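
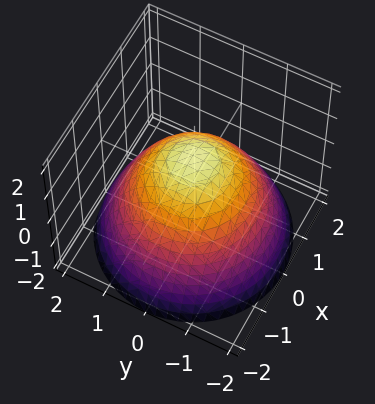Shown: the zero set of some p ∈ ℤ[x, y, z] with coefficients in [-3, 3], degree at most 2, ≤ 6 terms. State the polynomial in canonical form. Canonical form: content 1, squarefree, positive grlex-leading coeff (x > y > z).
(a) Degree: the shape is more complex than any degree-1 surface, so deg p = 2.
(b) Symmetries: rotational symmetry about the z-axis ⇒ p depends on x, y only through x² + y².
(c) Reading off the gridlines: a circular section at z = 0 has radius between 1 and 2; it crosses the z-axis at the gridline z = 1.
(d) Assembling these constraints gives the stated polynomial.

2*x^2 + 2*y^2 + 3*z - 3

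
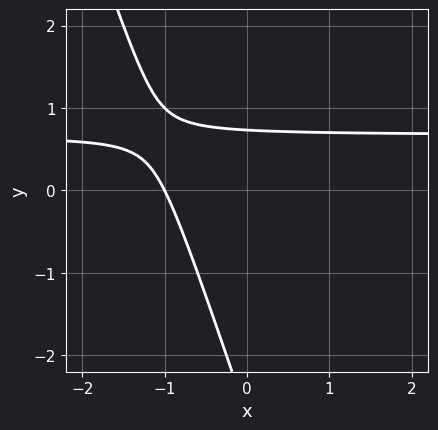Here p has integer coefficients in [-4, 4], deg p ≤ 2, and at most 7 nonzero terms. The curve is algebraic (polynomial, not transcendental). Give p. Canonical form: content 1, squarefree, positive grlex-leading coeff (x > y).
3*x*y + y^2 - 2*x + 2*y - 2

1. Degree: no degree-1 curve has this shape, so deg p = 2.
2. Checking where it meets the axes: it crosses the x-axis at the gridline x = -1.
3. Putting this together gives p.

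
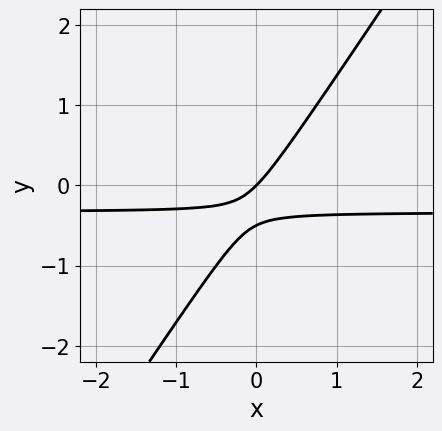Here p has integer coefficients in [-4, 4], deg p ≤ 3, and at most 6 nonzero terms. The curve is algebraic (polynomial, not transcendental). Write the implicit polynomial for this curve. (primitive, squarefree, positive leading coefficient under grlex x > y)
The degree is 2 — a generic line meets the curve in up to 2 points.
From the visible intercepts: it meets the y-axis at y = 0 (among the integer gridlines); it meets the x-axis at x = 0 (among the integer gridlines).
Matching integer coefficients to the picture gives p.

3*x*y - 2*y^2 + x - y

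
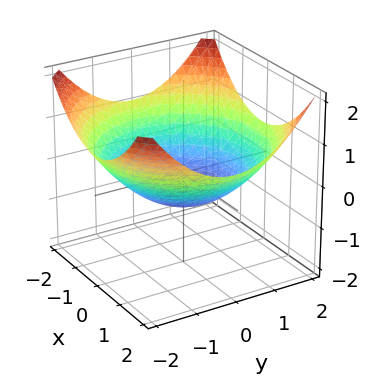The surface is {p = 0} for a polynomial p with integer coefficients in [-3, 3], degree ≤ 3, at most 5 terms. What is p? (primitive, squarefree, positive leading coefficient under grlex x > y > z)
(a) deg p = 2.
(b) Symmetry: the z-axis is an axis of rotation, so x and y enter only as x² + y².
(c) From the axis intercepts and sections: a circular section at z = 0 has radius between 1 and 2.
(d) Together with the visible shape, these determine p as stated.

x^2 + y^2 - 3*z - 2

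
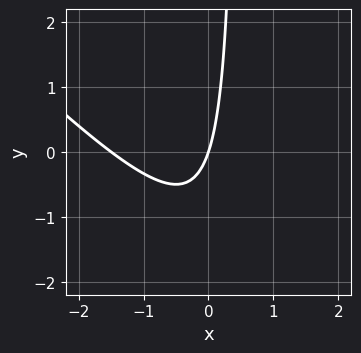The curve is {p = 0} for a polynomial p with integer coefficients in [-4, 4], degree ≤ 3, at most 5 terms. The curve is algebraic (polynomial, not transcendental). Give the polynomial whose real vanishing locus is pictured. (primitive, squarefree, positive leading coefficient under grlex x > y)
First, the degree is 2 — no degree-1 curve has this shape.
Then, reading off the gridlines: it meets the x-axis at x = 0 (among the integer gridlines); it crosses the y-axis at the gridline y = 0.
Finally, together with the visible shape, these determine p as stated.

2*x^2 + 2*x*y + 3*x - y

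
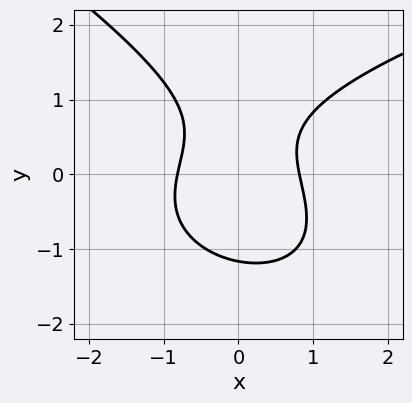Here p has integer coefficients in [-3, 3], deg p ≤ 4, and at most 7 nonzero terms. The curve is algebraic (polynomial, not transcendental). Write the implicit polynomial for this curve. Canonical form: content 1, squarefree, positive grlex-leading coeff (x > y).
x*y^2 + 2*y^3 - 3*x^2 - y + 2

1. deg p = 3. No degree-2 curve has this shape.
2. Matching integer coefficients to the picture gives p.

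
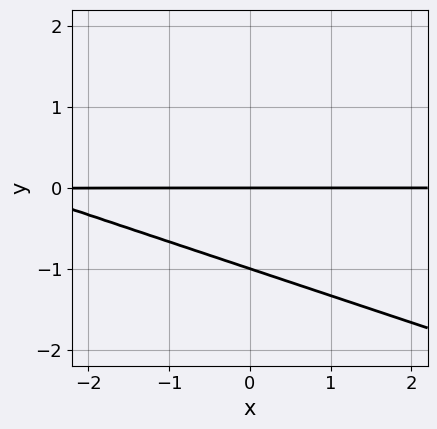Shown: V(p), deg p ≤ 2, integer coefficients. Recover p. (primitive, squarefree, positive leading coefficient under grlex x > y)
x*y + 3*y^2 + 3*y

First, the degree is 2 — no degree-1 curve has this shape.
Next, checking where it meets the axes: every point of the x-axis in the box is on the curve; among the integer gridlines, it crosses the y-axis at y ∈ {-1, 0}.
Finally, fitting integer coefficients to these (and the overall shape) gives p.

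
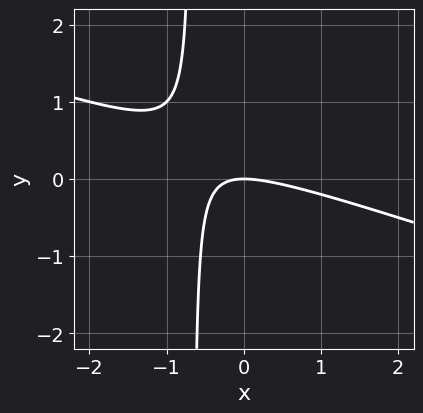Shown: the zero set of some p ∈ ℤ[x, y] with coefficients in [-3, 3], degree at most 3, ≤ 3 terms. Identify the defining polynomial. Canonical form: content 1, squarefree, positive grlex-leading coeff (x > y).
x^2 + 3*x*y + 2*y

(a) The degree is 2 — the shape is more complex than any degree-1 curve.
(b) Against the integer gridlines: one x-axis crossing is at x = 0; one y-axis crossing is at y = 0.
(c) Matching integer coefficients to the picture gives p.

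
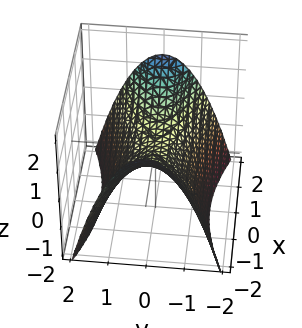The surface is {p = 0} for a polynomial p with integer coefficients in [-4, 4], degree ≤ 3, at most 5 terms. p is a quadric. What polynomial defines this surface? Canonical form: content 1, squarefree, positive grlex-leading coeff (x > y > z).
x^2 - 3*y^2 - 3*z

(a) Degree: a saddle surface; a quadric, so deg p = 2.
(b) Symmetries: mirror symmetry x ↦ −x ⇒ only even powers of x; mirror symmetry y ↦ −y ⇒ only even powers of y.
(c) From the axis intercepts and sections: it meets the z-axis at z = 0 (among the integer gridlines); it meets the y-axis at y = 0 (among the integer gridlines); it meets the x-axis at x = 0 (among the integer gridlines).
(d) Putting this together gives p.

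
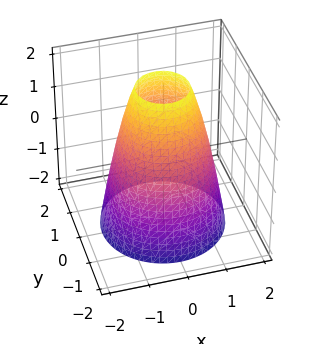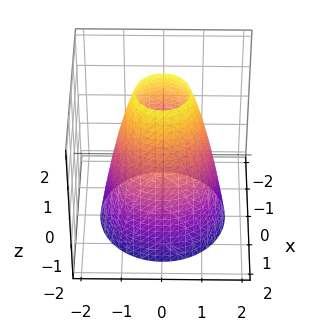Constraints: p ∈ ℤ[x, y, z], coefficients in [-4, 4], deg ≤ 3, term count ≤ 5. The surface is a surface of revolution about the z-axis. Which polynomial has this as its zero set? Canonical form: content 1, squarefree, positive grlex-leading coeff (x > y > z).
2*x^2 + 2*y^2 + z - 3

(a) deg p = 2. No degree-1 surface has this shape.
(b) Symmetries: rotational symmetry about the z-axis ⇒ p depends on x, y only through x² + y².
(c) Observable constraints: no z-intercept at any integer in the box; a circular section at z = -1 has radius between 1 and 2.
(d) These observations pin down the coefficients.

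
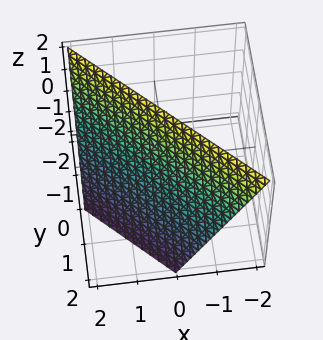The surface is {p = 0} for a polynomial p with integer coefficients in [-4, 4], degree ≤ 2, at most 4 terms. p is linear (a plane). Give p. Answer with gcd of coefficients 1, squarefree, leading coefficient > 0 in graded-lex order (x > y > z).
2*x + 2*y + z - 2

(a) The degree is 1 — the surface is flat (a plane).
(b) Reading off the gridlines: it meets the y-axis at y = 1 (among the integer gridlines); it meets the z-axis at z = 2 (among the integer gridlines); it meets the x-axis at x = 1 (among the integer gridlines).
(c) Together with the visible shape, these determine p as stated.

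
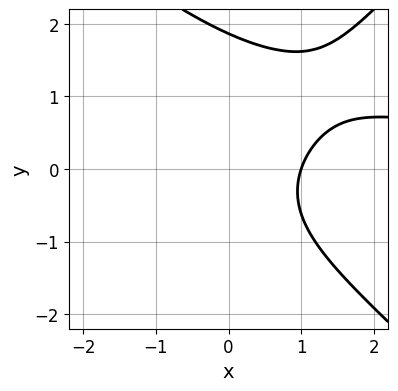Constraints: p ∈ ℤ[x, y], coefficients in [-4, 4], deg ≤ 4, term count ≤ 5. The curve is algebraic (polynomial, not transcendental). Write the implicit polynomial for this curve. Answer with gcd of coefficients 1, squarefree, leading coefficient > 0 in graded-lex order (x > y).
(a) Degree: no degree-2 curve has this shape, so deg p = 3.
(b) From the axis intercepts and sections: it crosses the x-axis at the gridline x = 1.
(c) Assembling these constraints gives the stated polynomial.

x^2*y - y^3 + y^2 - 3*x + 3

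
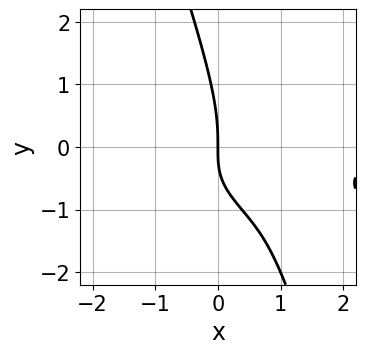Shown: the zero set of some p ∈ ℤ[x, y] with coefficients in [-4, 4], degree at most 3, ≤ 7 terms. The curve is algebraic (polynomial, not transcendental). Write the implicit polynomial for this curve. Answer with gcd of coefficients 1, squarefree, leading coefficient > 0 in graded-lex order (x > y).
3*x*y^2 + y^3 - x^2 + 3*x*y + 3*x

1. The degree is 3 — no degree-2 curve has this shape.
2. Checking where it meets the axes: one y-axis crossing is at y = 0; one x-axis crossing is at x = 0.
3. Assembling these constraints gives the stated polynomial.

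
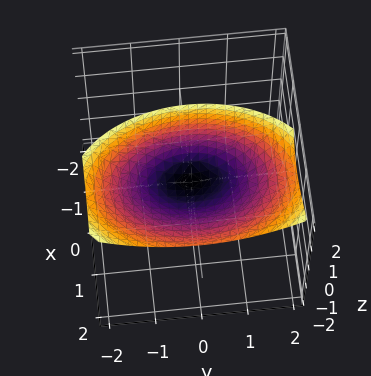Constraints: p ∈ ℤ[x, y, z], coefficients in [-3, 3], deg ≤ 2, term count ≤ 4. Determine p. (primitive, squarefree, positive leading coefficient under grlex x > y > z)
The degree is 2 — the shape is more complex than any degree-1 surface.
Observable constraints: one z-axis crossing is at z = 0; one y-axis crossing is at y = 0.
These observations pin down the coefficients.

2*x^2 - 2*x*z + y^2 - 2*z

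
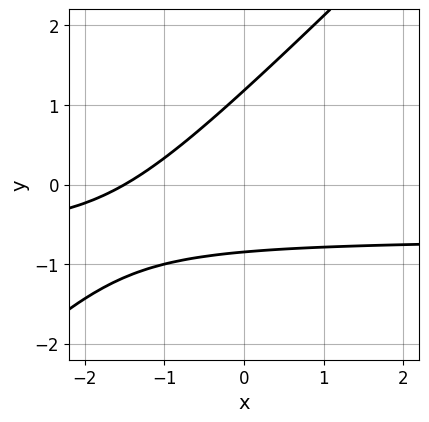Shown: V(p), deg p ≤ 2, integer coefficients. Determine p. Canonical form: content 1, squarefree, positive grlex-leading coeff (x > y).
First, deg p = 2.
Finally, putting this together gives p.

3*x*y - 3*y^2 + 2*x + y + 3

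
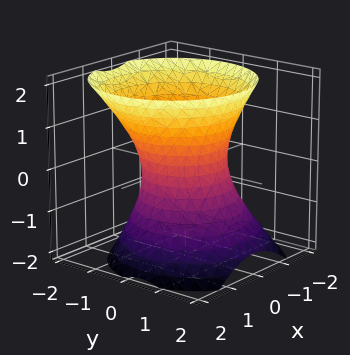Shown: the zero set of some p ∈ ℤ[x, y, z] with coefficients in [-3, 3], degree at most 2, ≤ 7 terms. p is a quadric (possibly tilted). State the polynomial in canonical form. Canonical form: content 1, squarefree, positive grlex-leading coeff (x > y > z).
Degree: the shape is more complex than any degree-1 surface, so deg p = 2.
From the visible intercepts: the x-axis gridline crossings are at x ∈ {-1, 1}; no z-intercept at any integer in the box; among the integer gridlines, it crosses the y-axis at y ∈ {-1, 1}.
These observations pin down the coefficients.

3*x^2 + 3*y^2 + y*z - 2*z^2 - 3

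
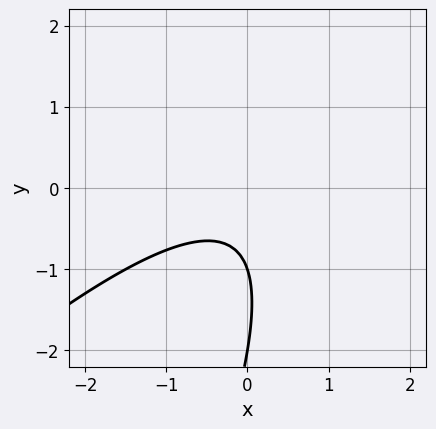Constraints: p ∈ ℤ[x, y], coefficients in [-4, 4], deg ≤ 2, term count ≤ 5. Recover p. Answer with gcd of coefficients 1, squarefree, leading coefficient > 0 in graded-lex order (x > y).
First, deg p = 2. No degree-1 curve has this shape.
Then, from the axis intercepts and sections: it misses every integer gridline on the x-axis; the y-axis gridline crossings are at y ∈ {-2, -1}.
Finally, fitting integer coefficients to these (and the overall shape) gives p.

2*x^2 - 3*x*y + y^2 + 3*y + 2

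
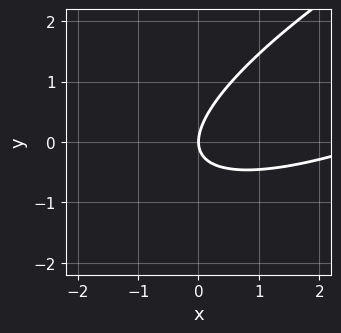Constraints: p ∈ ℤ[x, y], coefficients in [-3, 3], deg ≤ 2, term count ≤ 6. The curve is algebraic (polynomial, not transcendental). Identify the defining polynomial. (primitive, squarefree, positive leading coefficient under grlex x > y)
x^2 - 3*x*y + 3*y^2 - 3*x

First, degree: the shape is more complex than any degree-1 curve, so deg p = 2.
Then, from the axis intercepts and sections: it meets the y-axis at y = 0 (among the integer gridlines); it crosses the x-axis at the gridline x = 0.
Finally, putting this together gives p.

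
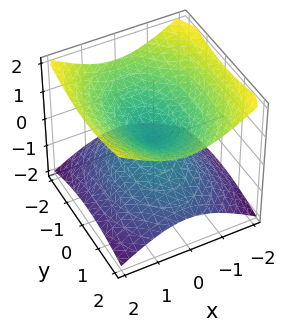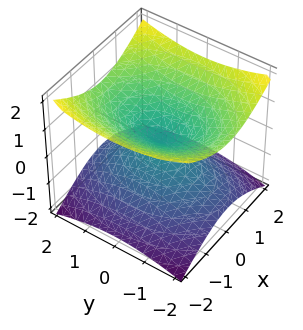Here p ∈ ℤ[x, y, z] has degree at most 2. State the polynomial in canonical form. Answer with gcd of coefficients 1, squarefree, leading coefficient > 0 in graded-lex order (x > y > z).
(a) Degree: two nappes meeting at a single point; a quadric, so deg p = 2.
(b) Symmetries: mirror symmetry y ↦ −y ⇒ only even powers of y; the z ↦ −z reflection is a symmetry, so z appears only in even powers; it's symmetric under x → −x, forcing even powers of x.
(c) Against the integer gridlines: one z-axis crossing is at z = 0; it meets the y-axis at y = 0 (among the integer gridlines); one x-axis crossing is at x = 0.
(d) Fitting integer coefficients to these (and the overall shape) gives p.

2*x^2 + y^2 - 3*z^2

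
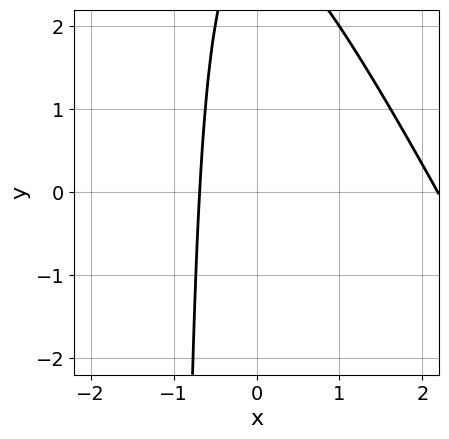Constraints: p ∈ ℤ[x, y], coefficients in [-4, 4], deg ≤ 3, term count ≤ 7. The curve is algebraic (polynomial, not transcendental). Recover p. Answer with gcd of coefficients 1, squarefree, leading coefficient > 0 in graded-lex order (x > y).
2*x^2 + x*y - 3*x + y - 3

First, degree: the shape is more complex than any degree-1 curve, so deg p = 2.
Then, checking where it meets the axes: no y-intercept at any integer in the box.
Finally, fitting integer coefficients to these (and the overall shape) gives p.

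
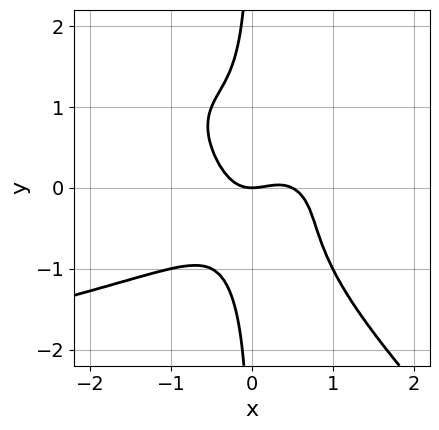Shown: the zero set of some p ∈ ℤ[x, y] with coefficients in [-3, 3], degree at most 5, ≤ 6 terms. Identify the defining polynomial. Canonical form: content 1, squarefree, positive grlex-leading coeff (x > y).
2*x^2*y^2 + 2*x*y^3 + 2*x^3 - x^2 + y

Degree: the shape is more complex than any degree-3 curve, so deg p = 4.
Reading off the gridlines: it crosses the y-axis at the gridline y = 0; one x-axis crossing is at x = 0.
Solving for integer coefficients yields p as stated.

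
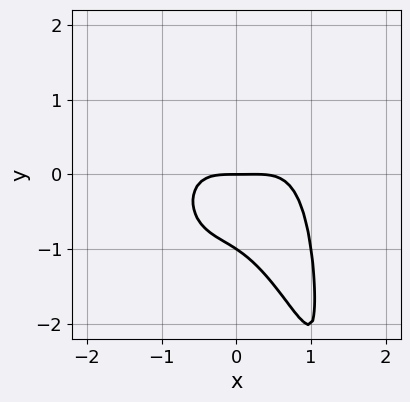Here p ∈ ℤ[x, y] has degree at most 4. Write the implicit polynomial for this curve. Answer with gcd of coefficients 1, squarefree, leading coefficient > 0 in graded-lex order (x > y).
deg p = 4.
Checking where it meets the axes: one x-axis crossing is at x = 0; the y-axis gridline crossings are at y ∈ {-1, 0}.
Matching integer coefficients to the picture gives p.

3*x^4 - x^3 - 2*x*y^2 + 3*y^2 + 3*y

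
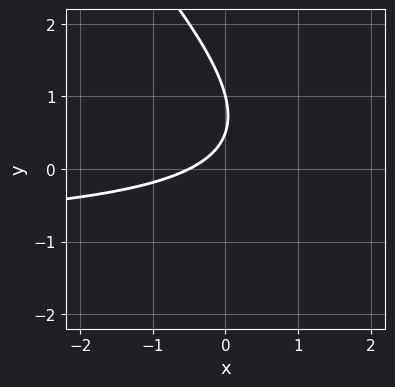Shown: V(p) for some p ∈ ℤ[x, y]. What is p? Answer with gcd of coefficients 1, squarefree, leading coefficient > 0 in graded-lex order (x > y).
First, the degree is 2 — a generic line meets the curve in up to 2 points.
Next, reading off the gridlines: it crosses the y-axis at the gridline y = 1.
Finally, the integer polynomial consistent with all of this is the stated p.

2*x*y + 2*y^2 + 2*x - 3*y + 1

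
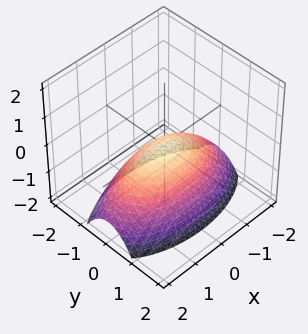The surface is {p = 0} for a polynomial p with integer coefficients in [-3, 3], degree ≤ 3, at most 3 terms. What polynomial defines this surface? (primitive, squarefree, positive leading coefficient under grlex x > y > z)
(a) deg p = 2. A paraboloid; a quadric.
(b) Symmetries: the x ↦ −x reflection is a symmetry, so x appears only in even powers; it's symmetric under y → −y, forcing even powers of y.
(c) From the visible intercepts: it crosses the z-axis at the gridline z = 0; one y-axis crossing is at y = 0; it crosses the x-axis at the gridline x = 0.
(d) Putting this together gives p.

x^2 + 3*y^2 + 3*z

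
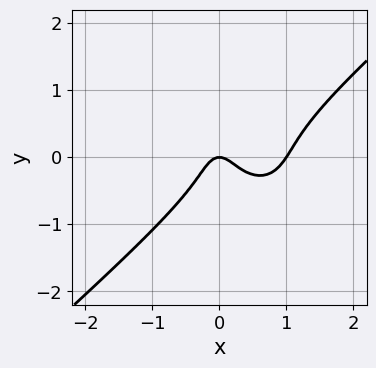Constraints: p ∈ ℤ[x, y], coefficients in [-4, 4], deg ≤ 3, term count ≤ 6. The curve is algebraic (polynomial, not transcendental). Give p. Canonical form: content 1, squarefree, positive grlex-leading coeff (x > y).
3*x^3 - x^2*y - 3*y^3 - 3*x^2 - y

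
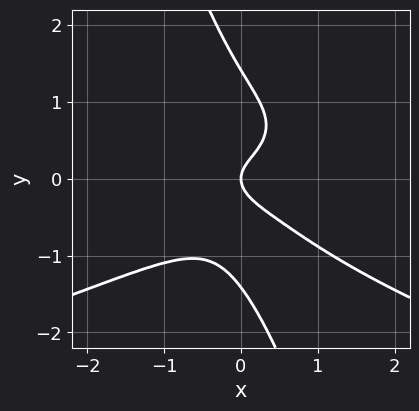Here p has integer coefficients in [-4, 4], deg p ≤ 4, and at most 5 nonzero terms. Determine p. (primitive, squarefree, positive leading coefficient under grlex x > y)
First, deg p = 4. A generic line meets the curve in up to 4 points.
Then, checking where it meets the axes: one y-axis crossing is at y = 0; it meets the x-axis at x = 0 (among the integer gridlines).
Finally, these observations pin down the coefficients.

3*x*y^3 + y^4 + 2*x^3 - 2*y^2 + x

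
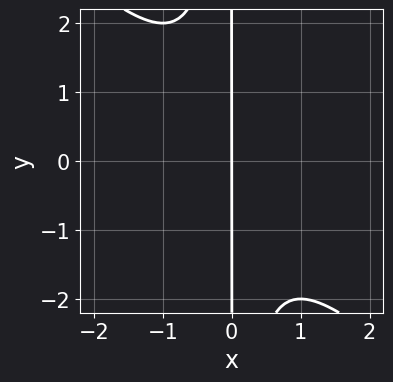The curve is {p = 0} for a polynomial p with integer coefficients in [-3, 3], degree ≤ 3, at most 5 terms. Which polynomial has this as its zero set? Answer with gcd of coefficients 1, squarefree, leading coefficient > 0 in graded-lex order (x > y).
The degree is 3 — no degree-2 curve has this shape.
From the axis intercepts and sections: every point of the y-axis in the box is on the curve; it crosses the x-axis at the gridline x = 0.
Solving for integer coefficients yields p as stated.

x^3 + x^2*y + x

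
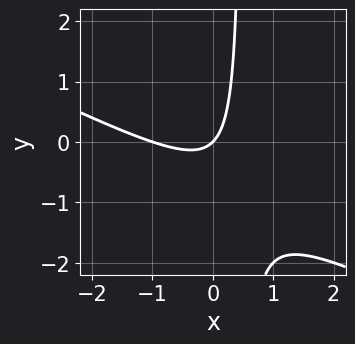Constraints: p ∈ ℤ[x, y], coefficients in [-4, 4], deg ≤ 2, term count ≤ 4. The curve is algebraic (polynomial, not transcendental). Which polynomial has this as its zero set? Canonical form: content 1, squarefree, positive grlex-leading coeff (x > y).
x^2 + 2*x*y + x - y

1. The degree is 2 — no degree-1 curve has this shape.
2. Against the integer gridlines: it meets the y-axis at y = 0 (among the integer gridlines); the x-axis gridline crossings are at x ∈ {-1, 0}.
3. These observations pin down the coefficients.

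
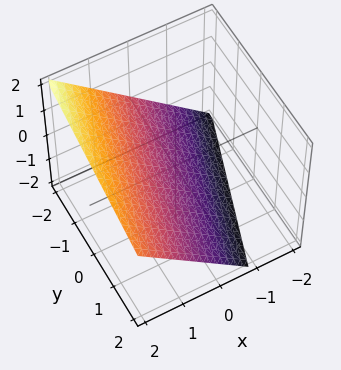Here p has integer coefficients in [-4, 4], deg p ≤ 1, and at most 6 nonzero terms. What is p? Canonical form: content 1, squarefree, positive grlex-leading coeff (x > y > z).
1. deg p = 1. The surface is flat (a plane).
2. Reading off the gridlines: it crosses the y-axis at the gridline y = -2.
3. Together with the visible shape, these determine p as stated.

3*x - y - 3*z - 2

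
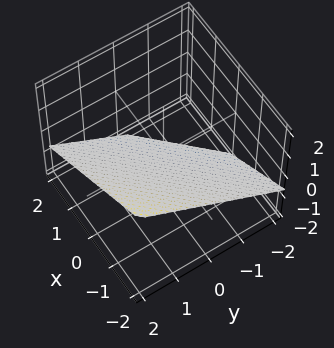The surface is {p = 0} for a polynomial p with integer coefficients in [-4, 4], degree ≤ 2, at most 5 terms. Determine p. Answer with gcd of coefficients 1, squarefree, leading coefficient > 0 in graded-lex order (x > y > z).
2*x - 2*y + 3*z + 2

(a) Degree: the surface is flat (a plane), so deg p = 1.
(b) Against the integer gridlines: one x-axis crossing is at x = -1; one y-axis crossing is at y = 1.
(c) Together with the visible shape, these determine p as stated.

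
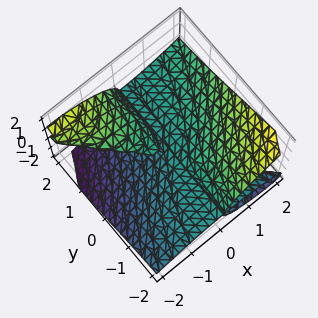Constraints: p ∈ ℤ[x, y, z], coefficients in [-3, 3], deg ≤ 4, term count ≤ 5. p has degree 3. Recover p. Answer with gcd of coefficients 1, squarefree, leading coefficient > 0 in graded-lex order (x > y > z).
First, I count 2 distinct pieces. Treating them together as one polynomial.
Next, deg p = 3. No degree-2 surface has this shape.
Then, from the axis intercepts and sections: every point of the y-axis in the box is on the surface; one z-axis crossing is at z = 0; one x-axis crossing is at x = 0.
Finally, assembling these constraints gives the stated polynomial.

x^3 - 3*x*y*z - 3*z^3 - x*z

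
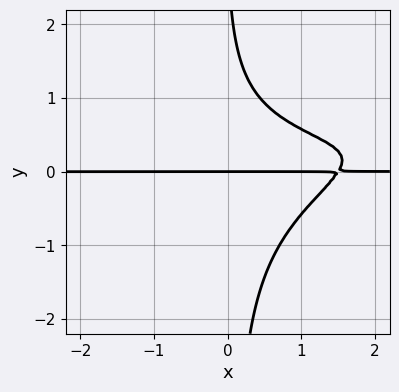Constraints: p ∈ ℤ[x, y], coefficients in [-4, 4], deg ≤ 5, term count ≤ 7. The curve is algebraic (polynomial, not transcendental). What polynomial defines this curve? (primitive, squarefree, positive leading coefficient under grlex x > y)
1. deg p = 4. The shape is more complex than any degree-3 curve.
2. Reading off the gridlines: it meets the y-axis at y = 0 (among the integer gridlines); the visible x-axis segment lies entirely on the curve.
3. Together with the visible shape, these determine p as stated.

x^2*y^2 - 3*x*y^3 - 2*x*y - y^2 + 3*y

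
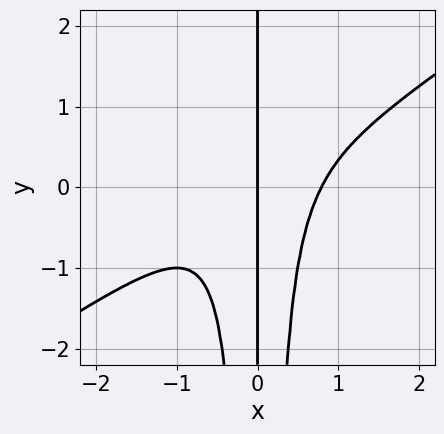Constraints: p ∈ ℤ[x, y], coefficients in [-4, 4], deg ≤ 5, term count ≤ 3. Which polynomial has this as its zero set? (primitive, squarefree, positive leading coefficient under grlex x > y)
2*x^4 - 3*x^3*y - x

First, degree: a generic line meets the curve in up to 4 points, so deg p = 4.
Next, observable constraints: it meets the x-axis at x = 0 (among the integer gridlines); every point of the y-axis in the box is on the curve.
Finally, matching integer coefficients to the picture gives p.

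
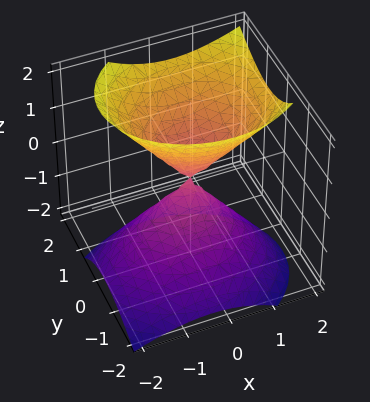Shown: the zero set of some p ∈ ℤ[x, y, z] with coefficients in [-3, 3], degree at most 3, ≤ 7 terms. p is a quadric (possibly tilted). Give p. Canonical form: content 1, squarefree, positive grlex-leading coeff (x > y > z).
2*x^2 - x*z + 3*y^2 - 2*y*z - 2*z^2

1. The degree is 2 — the shape is more complex than any degree-1 surface.
2. Reading off the gridlines: it meets the y-axis at y = 0 (among the integer gridlines); it meets the z-axis at z = 0 (among the integer gridlines).
3. The integer polynomial consistent with all of this is the stated p.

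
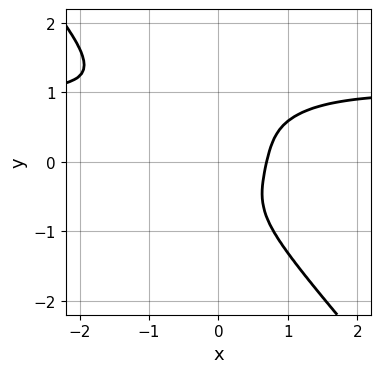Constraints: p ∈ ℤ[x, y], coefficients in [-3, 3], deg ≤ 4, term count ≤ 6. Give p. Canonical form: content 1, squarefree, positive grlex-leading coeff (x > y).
1. Degree: a generic line meets the curve in up to 4 points, so deg p = 4.
2. From the visible intercepts: the curve avoids every integer y-axis point in the box.
3. Fitting integer coefficients to these (and the overall shape) gives p.

3*x^3*y + 2*y^4 - 3*x^3 + 1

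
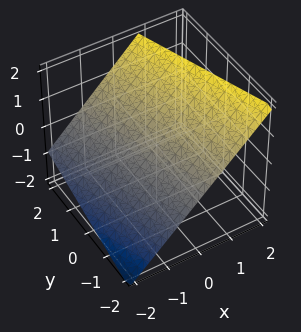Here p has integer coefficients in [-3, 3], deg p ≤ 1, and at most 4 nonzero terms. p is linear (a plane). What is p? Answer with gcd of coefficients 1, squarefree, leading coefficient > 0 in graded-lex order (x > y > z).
3*x + y - 3*z + 2

(a) Degree: the surface is flat (a plane), so deg p = 1.
(b) Against the integer gridlines: it crosses the y-axis at the gridline y = -2.
(c) Together with the visible shape, these determine p as stated.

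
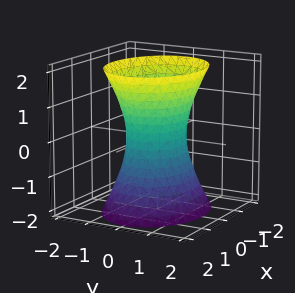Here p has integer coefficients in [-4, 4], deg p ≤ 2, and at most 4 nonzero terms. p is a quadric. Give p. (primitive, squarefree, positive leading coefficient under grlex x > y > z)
2*x^2 + 3*y^2 - z^2 - 2

First, degree: one connected sheet with a waist; a quadric, so deg p = 2.
Next, symmetries: mirror symmetry y ↦ −y ⇒ only even powers of y; the x ↦ −x reflection is a symmetry, so x appears only in even powers; it's symmetric under z → −z, forcing even powers of z.
Then, from the axis intercepts and sections: among the integer gridlines, it crosses the x-axis at x ∈ {-1, 1}; the surface avoids every integer z-axis point in the box.
Finally, the integer polynomial consistent with all of this is the stated p.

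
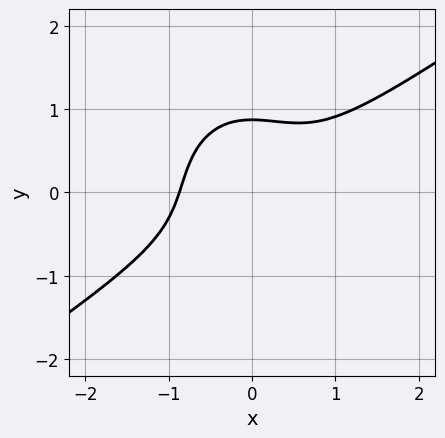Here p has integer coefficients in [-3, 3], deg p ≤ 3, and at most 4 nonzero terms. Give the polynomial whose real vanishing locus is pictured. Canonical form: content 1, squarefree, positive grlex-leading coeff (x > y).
3*x^3 - 3*x^2*y - 3*y^3 + 2

1. Degree: no degree-2 curve has this shape, so deg p = 3.
2. Solving for integer coefficients yields p as stated.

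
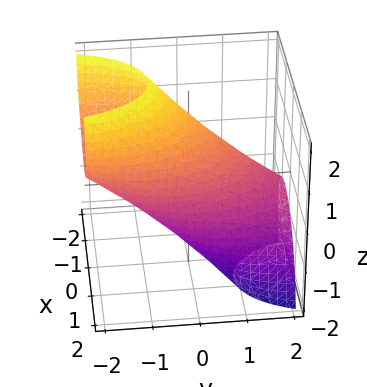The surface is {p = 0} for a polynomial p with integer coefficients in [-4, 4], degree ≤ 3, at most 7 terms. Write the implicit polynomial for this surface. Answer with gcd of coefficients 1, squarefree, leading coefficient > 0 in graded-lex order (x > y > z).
First, deg p = 2. No degree-1 surface has this shape.
Then, from the visible intercepts: the x-axis gridline crossings are at x ∈ {-1, 1}.
Finally, the integer polynomial consistent with all of this is the stated p.

3*x^2 + 2*x*z + y^2 + 3*y*z + 2*z^2 - 3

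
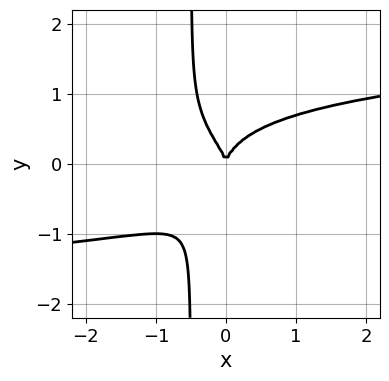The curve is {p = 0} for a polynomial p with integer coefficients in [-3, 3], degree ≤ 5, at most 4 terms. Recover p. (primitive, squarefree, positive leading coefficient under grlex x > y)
1. deg p = 4.
2. From the visible intercepts: it meets the x-axis at x = 0 (among the integer gridlines); one y-axis crossing is at y = 0.
3. Matching integer coefficients to the picture gives p.

2*x*y^3 + y^3 - x^2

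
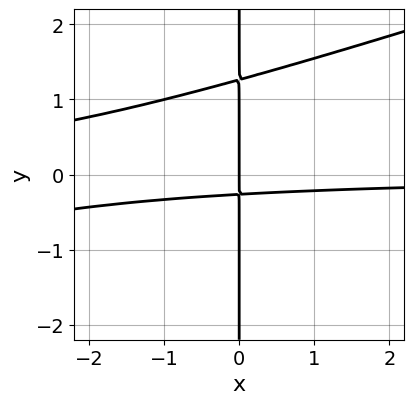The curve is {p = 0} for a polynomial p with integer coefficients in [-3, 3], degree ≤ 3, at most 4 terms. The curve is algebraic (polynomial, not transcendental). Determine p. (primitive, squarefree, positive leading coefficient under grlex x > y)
First, deg p = 3. The shape is more complex than any degree-2 curve.
Next, checking where it meets the axes: the visible y-axis segment lies entirely on the curve; it meets the x-axis at x = 0 (among the integer gridlines).
Finally, the integer polynomial consistent with all of this is the stated p.

x^2*y - 3*x*y^2 + 3*x*y + x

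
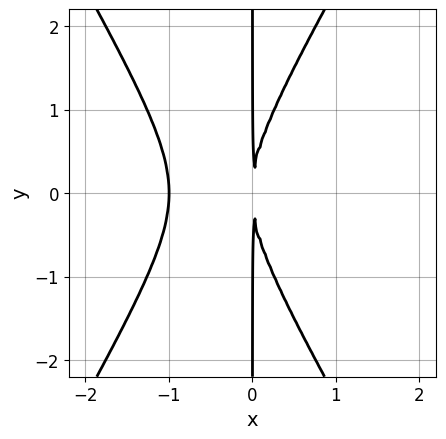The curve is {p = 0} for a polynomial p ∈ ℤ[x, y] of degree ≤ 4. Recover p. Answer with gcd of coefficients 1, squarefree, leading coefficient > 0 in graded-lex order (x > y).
3*x^3 - x*y^2 + 3*x^2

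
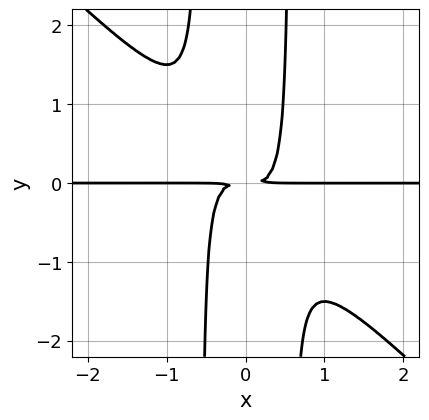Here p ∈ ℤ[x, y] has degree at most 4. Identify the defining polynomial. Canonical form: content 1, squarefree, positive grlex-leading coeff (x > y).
3*x^3*y + 3*x^2*y^2 - y^2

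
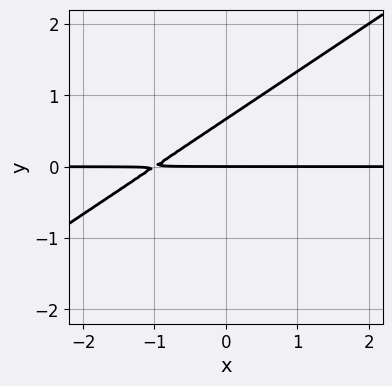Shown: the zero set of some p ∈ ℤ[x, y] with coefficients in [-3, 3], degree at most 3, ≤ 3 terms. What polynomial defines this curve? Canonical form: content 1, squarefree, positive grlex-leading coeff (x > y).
2*x*y - 3*y^2 + 2*y

(a) Degree: the shape is more complex than any degree-1 curve, so deg p = 2.
(b) Observable constraints: one y-axis crossing is at y = 0; the visible x-axis segment lies entirely on the curve.
(c) Matching integer coefficients to the picture gives p.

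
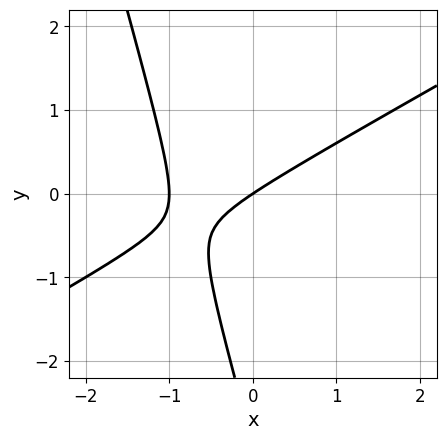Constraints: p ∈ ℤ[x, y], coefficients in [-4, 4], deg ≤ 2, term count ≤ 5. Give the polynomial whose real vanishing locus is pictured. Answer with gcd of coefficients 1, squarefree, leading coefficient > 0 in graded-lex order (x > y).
2*x^2 - 3*x*y - y^2 + 2*x - 3*y

(a) deg p = 2. The shape is more complex than any degree-1 curve.
(b) Reading off the gridlines: it meets the y-axis at y = 0 (among the integer gridlines); among the integer gridlines, it crosses the x-axis at x ∈ {-1, 0}.
(c) The integer polynomial consistent with all of this is the stated p.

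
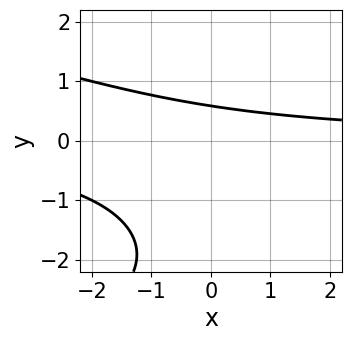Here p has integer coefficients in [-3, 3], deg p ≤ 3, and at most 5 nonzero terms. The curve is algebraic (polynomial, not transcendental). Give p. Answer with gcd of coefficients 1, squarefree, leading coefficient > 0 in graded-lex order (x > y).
The degree is 3 — a generic line meets the curve in up to 3 points.
Checking where it meets the axes: no x-intercept at any integer in the box.
Together with the visible shape, these determine p as stated.

y^3 + 2*x*y + 3*y^2 + 3*y - 3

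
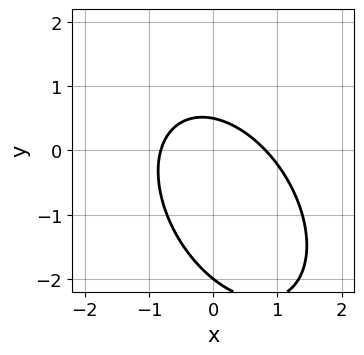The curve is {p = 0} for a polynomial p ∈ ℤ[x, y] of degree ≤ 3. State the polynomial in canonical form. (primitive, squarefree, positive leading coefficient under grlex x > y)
3*x^2 + 2*x*y + 2*y^2 + 3*y - 2

1. The degree is 2 — a generic line meets the curve in up to 2 points.
2. From the axis intercepts and sections: it meets the y-axis at y = -2 (among the integer gridlines).
3. Assembling these constraints gives the stated polynomial.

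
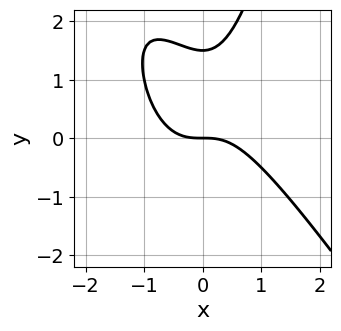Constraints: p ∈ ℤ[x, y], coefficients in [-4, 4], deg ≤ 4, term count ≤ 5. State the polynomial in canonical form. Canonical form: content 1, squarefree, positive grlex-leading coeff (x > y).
1. Degree: the shape is more complex than any degree-2 curve, so deg p = 3.
2. Checking where it meets the axes: it meets the x-axis at x = 0 (among the integer gridlines); it meets the y-axis at y = 0 (among the integer gridlines).
3. Putting this together gives p.

3*x^3 + 2*x^2*y - 2*y^2 + 3*y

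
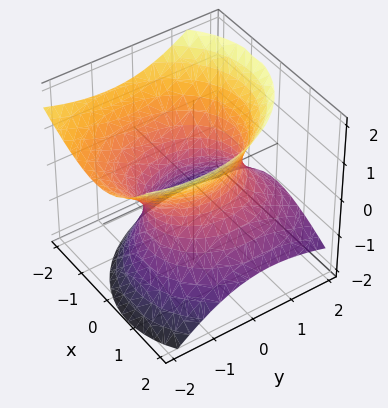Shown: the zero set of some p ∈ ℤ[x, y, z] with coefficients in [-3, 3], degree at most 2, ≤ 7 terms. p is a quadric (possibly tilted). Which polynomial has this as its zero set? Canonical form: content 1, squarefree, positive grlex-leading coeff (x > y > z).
3*x^2 + 2*x*z + 2*y^2 + 2*y*z - 3*z^2 - 3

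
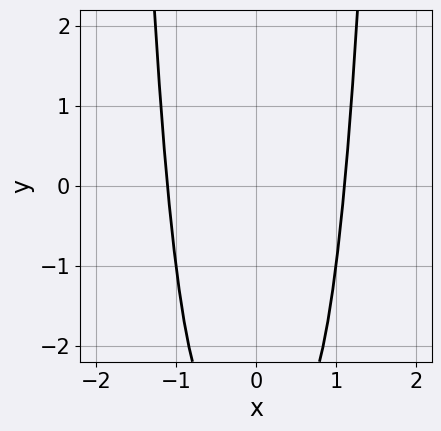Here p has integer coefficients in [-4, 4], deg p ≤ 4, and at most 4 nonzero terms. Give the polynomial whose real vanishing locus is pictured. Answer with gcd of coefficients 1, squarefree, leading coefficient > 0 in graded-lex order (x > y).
First, degree: no degree-3 curve has this shape, so deg p = 4.
Next, symmetries: mirror symmetry x ↦ −x ⇒ only even powers of x.
Then, checking where it meets the axes: no y-intercept at any integer in the box.
Finally, the integer polynomial consistent with all of this is the stated p.

2*x^4 - y - 3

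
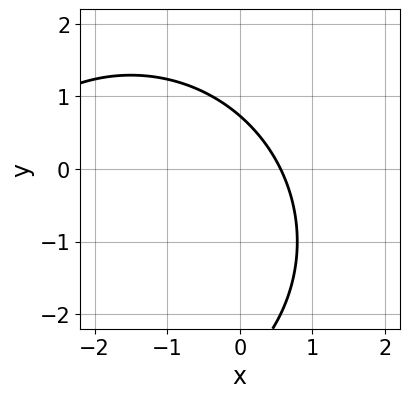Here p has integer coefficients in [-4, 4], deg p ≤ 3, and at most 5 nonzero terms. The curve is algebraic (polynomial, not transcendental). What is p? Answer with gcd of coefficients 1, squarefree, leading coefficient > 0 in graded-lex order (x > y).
x^2 + y^2 + 3*x + 2*y - 2

First, deg p = 2. No degree-1 curve has this shape.
Finally, solving for integer coefficients yields p as stated.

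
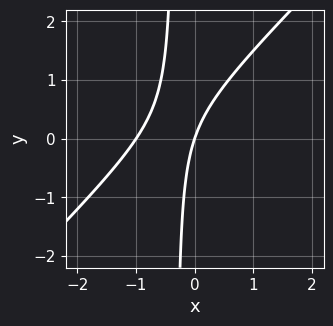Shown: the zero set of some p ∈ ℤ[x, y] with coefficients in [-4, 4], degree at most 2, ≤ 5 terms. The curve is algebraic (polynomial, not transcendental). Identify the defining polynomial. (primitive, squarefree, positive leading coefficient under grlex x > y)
3*x^2 - 3*x*y + 3*x - y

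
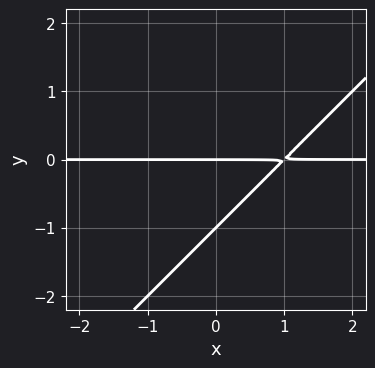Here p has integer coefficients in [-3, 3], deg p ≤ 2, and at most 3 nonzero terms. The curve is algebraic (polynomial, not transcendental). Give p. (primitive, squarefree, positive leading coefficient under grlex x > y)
x*y - y^2 - y

Degree: a generic line meets the curve in up to 2 points, so deg p = 2.
Reading off the gridlines: the y-axis gridline crossings are at y ∈ {-1, 0}; the visible x-axis segment lies entirely on the curve.
Putting this together gives p.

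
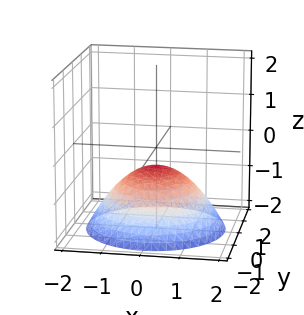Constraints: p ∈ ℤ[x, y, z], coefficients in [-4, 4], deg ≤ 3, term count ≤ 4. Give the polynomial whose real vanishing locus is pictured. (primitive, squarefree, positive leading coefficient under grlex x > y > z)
x^2 + y^2 + 2*z + 1

1. The degree is 2 — no degree-1 surface has this shape.
2. Symmetry: the surface is invariant under rotation about z: p = q(x² + y², z).
3. Checking where it meets the axes: it misses every integer gridline on the y-axis; no x-intercept at any integer in the box; a circular section at z = -1 has radius exactly 1.
4. These observations pin down the coefficients.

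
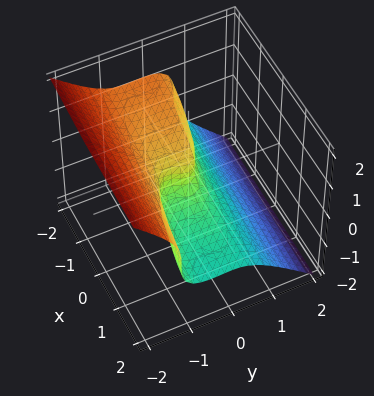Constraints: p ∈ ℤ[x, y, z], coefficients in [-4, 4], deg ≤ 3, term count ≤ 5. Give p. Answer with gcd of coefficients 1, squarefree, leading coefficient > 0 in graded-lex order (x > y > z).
First, degree: a generic line meets the surface in up to 3 points, so deg p = 3.
Then, from the visible intercepts: it crosses the y-axis at the gridline y = 0; it crosses the x-axis at the gridline x = 0.
Finally, the integer polynomial consistent with all of this is the stated p.

3*y^3 + 3*z^3 + 2*y^2 - z^2 + x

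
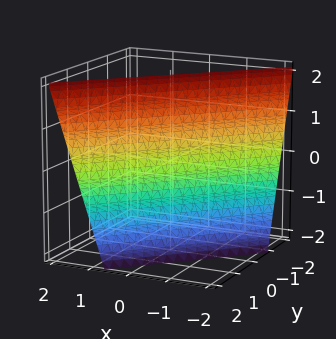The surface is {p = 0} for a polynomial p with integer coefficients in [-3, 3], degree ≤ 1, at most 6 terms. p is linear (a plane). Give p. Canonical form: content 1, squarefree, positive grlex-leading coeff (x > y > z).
3*x - 3*y - z + 2

(a) deg p = 1. Every cross-section is a straight line — this is a plane.
(b) Against the integer gridlines: it crosses the z-axis at the gridline z = 2.
(c) Fitting integer coefficients to these (and the overall shape) gives p.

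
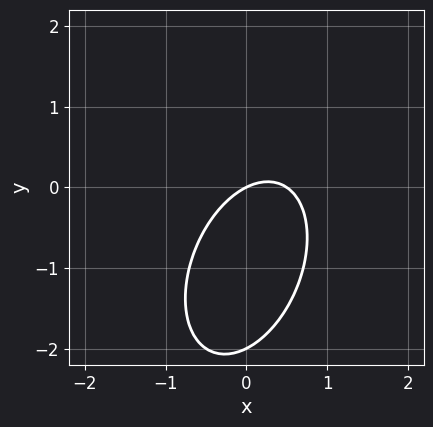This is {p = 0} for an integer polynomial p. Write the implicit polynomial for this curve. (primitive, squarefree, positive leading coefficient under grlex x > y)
2*x^2 - x*y + y^2 - x + 2*y

(a) The degree is 2 — a generic line meets the curve in up to 2 points.
(b) Checking where it meets the axes: the y-axis gridline crossings are at y ∈ {-2, 0}; it crosses the x-axis at the gridline x = 0.
(c) These observations pin down the coefficients.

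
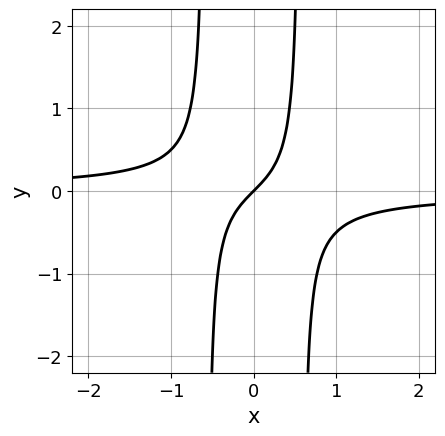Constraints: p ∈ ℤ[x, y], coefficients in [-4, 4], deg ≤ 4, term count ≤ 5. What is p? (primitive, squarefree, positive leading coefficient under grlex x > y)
The degree is 3 — a generic line meets the curve in up to 3 points.
Against the integer gridlines: it crosses the y-axis at the gridline y = 0; one x-axis crossing is at x = 0.
Solving for integer coefficients yields p as stated.

3*x^2*y + x - y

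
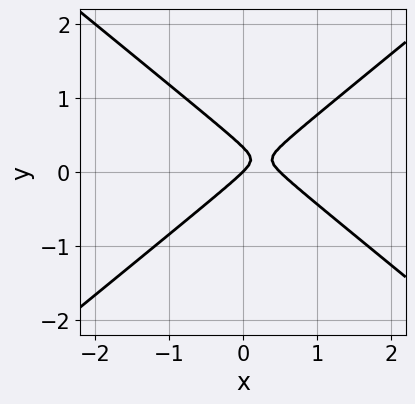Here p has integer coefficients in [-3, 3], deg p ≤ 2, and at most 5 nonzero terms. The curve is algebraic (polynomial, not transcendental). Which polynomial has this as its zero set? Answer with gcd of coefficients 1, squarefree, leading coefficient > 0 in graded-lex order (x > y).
2*x^2 - 3*y^2 - x + y

1. deg p = 2. A generic line meets the curve in up to 2 points.
2. From the visible intercepts: it meets the x-axis at x = 0 (among the integer gridlines); it meets the y-axis at y = 0 (among the integer gridlines).
3. These observations pin down the coefficients.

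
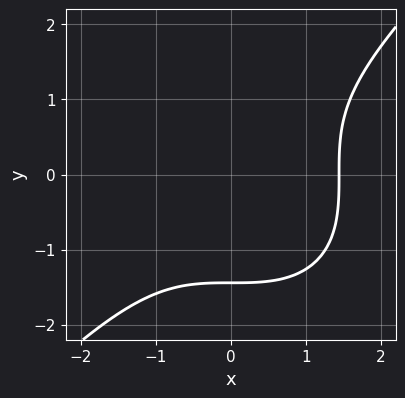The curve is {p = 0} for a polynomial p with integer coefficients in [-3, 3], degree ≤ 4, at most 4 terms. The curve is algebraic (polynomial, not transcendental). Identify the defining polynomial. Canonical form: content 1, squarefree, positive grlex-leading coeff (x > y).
x^3 - y^3 - 3

First, degree: no degree-2 curve has this shape, so deg p = 3.
Finally, putting this together gives p.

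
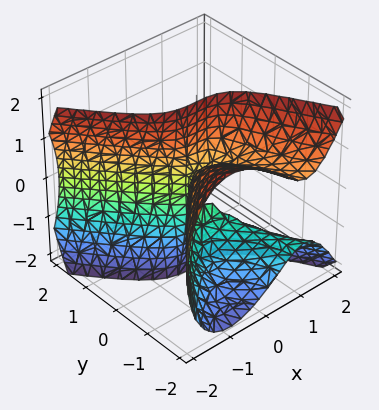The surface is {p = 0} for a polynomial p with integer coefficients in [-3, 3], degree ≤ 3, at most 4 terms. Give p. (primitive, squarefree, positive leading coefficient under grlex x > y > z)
3*x^3 - 2*x*y^2 + 2*y*z^2 + 2*y^2

(a) deg p = 3.
(b) Observable constraints: one y-axis crossing is at y = 0; every point of the z-axis in the box is on the surface; it meets the x-axis at x = 0 (among the integer gridlines).
(c) Together with the visible shape, these determine p as stated.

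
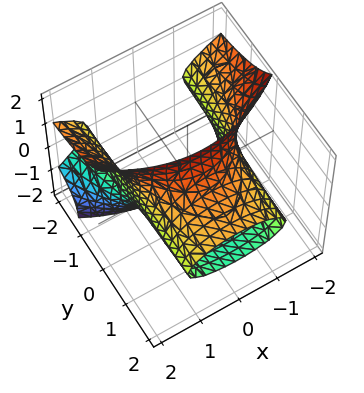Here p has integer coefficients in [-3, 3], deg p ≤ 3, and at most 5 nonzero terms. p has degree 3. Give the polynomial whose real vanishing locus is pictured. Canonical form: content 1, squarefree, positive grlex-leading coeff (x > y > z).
(a) The degree is 3 — a generic line meets the surface in up to 3 points.
(b) Reading off the gridlines: the surface avoids every integer y-axis point in the box.
(c) Putting this together gives p.

3*y*z^2 - z^3 + 2*x^2 + z^2 - 3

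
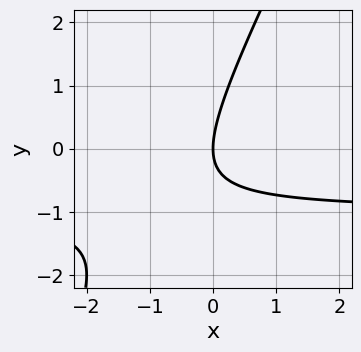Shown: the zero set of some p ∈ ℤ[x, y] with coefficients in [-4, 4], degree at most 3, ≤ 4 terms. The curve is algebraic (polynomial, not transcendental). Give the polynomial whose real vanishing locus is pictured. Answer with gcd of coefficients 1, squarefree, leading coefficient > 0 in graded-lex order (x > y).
deg p = 2. A generic line meets the curve in up to 2 points.
Against the integer gridlines: one x-axis crossing is at x = 0; it crosses the y-axis at the gridline y = 0.
Matching integer coefficients to the picture gives p.

2*x*y - y^2 + 2*x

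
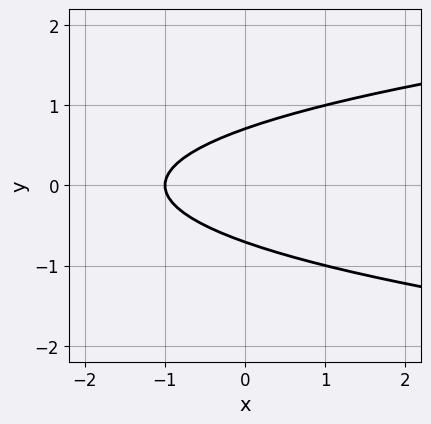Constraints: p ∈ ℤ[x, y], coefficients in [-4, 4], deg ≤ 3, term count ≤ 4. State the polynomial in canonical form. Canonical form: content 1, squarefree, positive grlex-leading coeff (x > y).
The degree is 2 — a generic line meets the curve in up to 2 points.
Symmetries: the y ↦ −y reflection is a symmetry, so y appears only in even powers.
Reading off the gridlines: one x-axis crossing is at x = -1.
These observations pin down the coefficients.

2*y^2 - x - 1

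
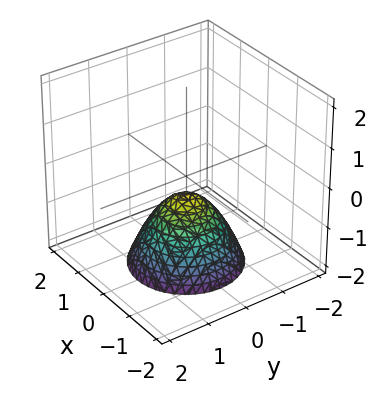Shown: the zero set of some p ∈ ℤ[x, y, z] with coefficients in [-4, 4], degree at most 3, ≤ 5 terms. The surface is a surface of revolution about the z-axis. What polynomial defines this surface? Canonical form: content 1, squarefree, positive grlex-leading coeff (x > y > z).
deg p = 2.
Symmetries: rotational symmetry about the z-axis ⇒ p depends on x, y only through x² + y².
From the axis intercepts and sections: a circular section at z = -1 has radius between 0 and 1; no y-intercept at any integer in the box; no x-intercept at any integer in the box.
Matching integer coefficients to the picture gives p.

2*x^2 + 2*y^2 + 2*z + 1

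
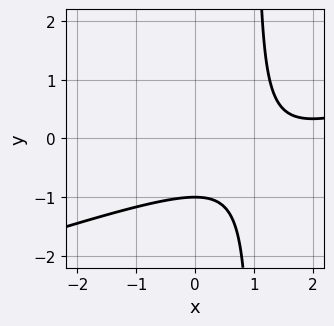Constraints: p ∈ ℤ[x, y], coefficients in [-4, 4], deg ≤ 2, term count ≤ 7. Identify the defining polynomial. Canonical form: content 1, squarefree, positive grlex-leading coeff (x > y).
x^2 - 3*x*y - 3*x + 3*y + 3

First, deg p = 2. The shape is more complex than any degree-1 curve.
Then, against the integer gridlines: one y-axis crossing is at y = -1; no x-intercept at any integer in the box.
Finally, putting this together gives p.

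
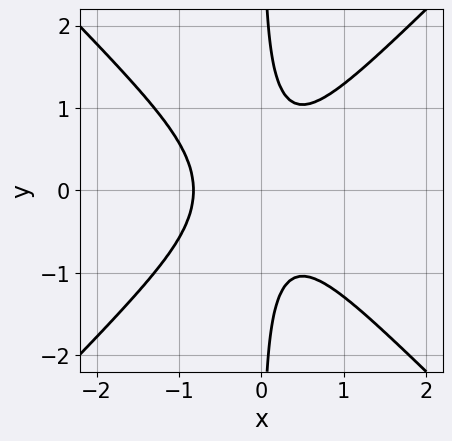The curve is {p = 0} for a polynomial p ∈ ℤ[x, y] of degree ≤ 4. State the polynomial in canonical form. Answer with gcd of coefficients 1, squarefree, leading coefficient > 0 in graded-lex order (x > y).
The degree is 3 — a generic line meets the curve in up to 3 points.
Symmetries: it's symmetric under y → −y, forcing even powers of y.
Checking where it meets the axes: it misses every integer gridline on the y-axis.
Solving for integer coefficients yields p as stated.

3*x^3 - 3*x*y^2 + x^2 + 1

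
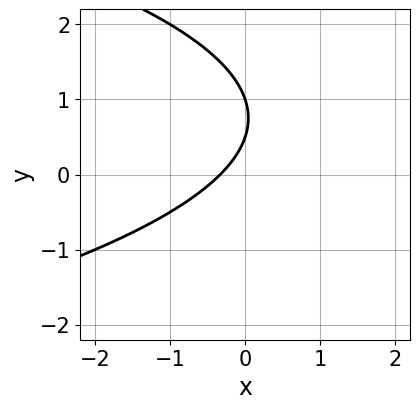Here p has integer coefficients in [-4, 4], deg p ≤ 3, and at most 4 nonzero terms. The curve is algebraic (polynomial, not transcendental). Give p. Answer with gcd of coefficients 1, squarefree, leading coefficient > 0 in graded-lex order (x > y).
(a) Degree: a generic line meets the curve in up to 2 points, so deg p = 2.
(b) From the axis intercepts and sections: it crosses the y-axis at the gridline y = 1.
(c) These observations pin down the coefficients.

2*y^2 + 3*x - 3*y + 1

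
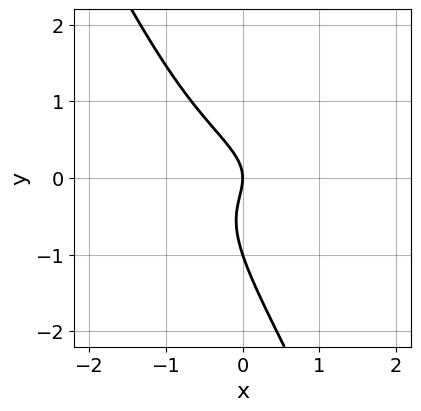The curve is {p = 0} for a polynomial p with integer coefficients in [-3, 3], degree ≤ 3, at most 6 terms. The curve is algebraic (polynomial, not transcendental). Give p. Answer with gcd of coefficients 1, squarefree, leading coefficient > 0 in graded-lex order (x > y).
2*x*y^2 + y^3 + y^2 + x

First, deg p = 3. The shape is more complex than any degree-2 curve.
Next, checking where it meets the axes: it meets the x-axis at x = 0 (among the integer gridlines); among the integer gridlines, it crosses the y-axis at y ∈ {-1, 0}.
Finally, fitting integer coefficients to these (and the overall shape) gives p.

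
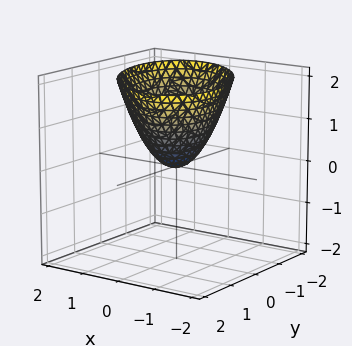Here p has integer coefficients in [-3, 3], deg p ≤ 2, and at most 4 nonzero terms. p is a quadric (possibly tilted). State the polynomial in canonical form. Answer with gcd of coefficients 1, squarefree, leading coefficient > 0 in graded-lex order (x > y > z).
3*x^2 + 2*x*y + 2*y^2 - 3*z

The degree is 2 — no degree-1 surface has this shape.
Checking where it meets the axes: one y-axis crossing is at y = 0; it meets the z-axis at z = 0 (among the integer gridlines); it meets the x-axis at x = 0 (among the integer gridlines).
Putting this together gives p.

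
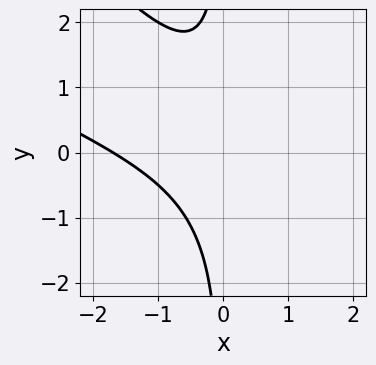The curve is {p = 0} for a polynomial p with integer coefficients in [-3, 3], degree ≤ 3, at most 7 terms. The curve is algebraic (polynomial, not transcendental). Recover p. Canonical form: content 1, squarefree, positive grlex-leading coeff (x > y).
x^3 + 3*x^2*y + 2*x*y^2 + x^2 + 2

(a) deg p = 3.
(b) Observable constraints: no y-intercept at any integer in the box.
(c) These observations pin down the coefficients.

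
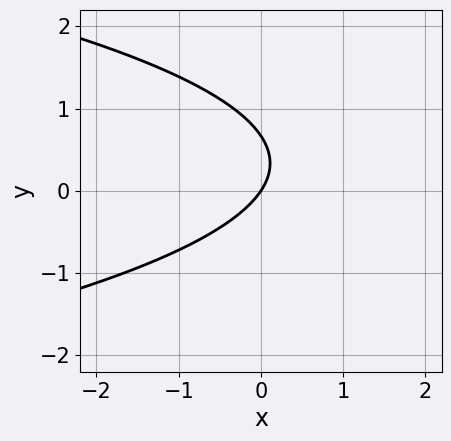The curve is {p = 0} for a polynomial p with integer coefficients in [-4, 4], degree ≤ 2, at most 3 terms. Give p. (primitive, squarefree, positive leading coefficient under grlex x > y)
deg p = 2.
Reading off the gridlines: it crosses the x-axis at the gridline x = 0; one y-axis crossing is at y = 0.
Matching integer coefficients to the picture gives p.

3*y^2 + 3*x - 2*y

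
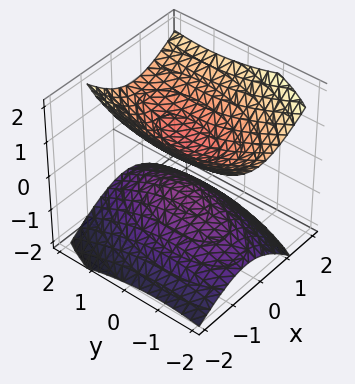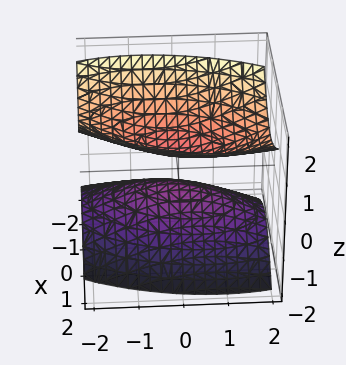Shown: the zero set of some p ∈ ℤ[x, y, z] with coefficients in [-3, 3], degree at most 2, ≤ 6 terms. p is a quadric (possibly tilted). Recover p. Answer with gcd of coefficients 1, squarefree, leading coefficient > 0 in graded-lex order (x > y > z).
3*x^2 - x*y - x*z + y^2 - 3*z^2 + 1

First, there are 2 components. Treating them together as one polynomial.
Next, degree: no degree-1 surface has this shape, so deg p = 2.
Then, checking where it meets the axes: the surface avoids every integer y-axis point in the box; no x-intercept at any integer in the box.
Finally, the integer polynomial consistent with all of this is the stated p.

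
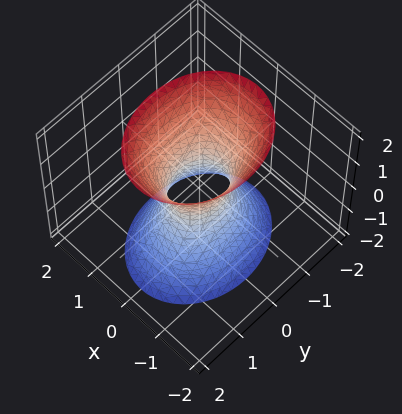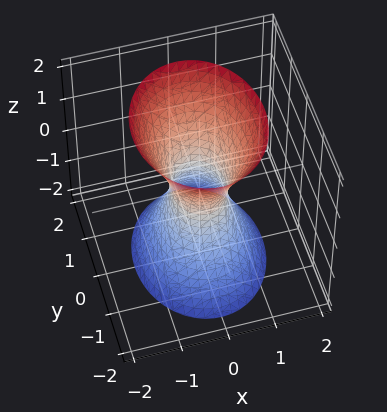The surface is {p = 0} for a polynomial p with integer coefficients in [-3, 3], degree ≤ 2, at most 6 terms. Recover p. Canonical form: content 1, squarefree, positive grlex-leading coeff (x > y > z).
3*x^2 + 2*y^2 - z^2 - 1

First, degree: an hourglass — one-sheet hyperboloid; a quadric, so deg p = 2.
Then, symmetries: it's symmetric under y → −y, forcing even powers of y; it's symmetric under x → −x, forcing even powers of x; mirror symmetry z ↦ −z ⇒ only even powers of z.
Then, checking where it meets the axes: it misses every integer gridline on the z-axis.
Finally, together with the visible shape, these determine p as stated.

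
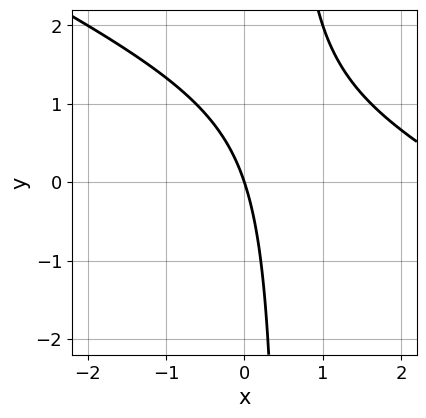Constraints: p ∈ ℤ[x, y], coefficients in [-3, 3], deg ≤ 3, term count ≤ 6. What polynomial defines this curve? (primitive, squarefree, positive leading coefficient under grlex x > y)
1. Degree: no degree-1 curve has this shape, so deg p = 2.
2. From the visible intercepts: it meets the x-axis at x = 0 (among the integer gridlines); one y-axis crossing is at y = 0.
3. Solving for integer coefficients yields p as stated.

x^2 + 2*x*y - 3*x - y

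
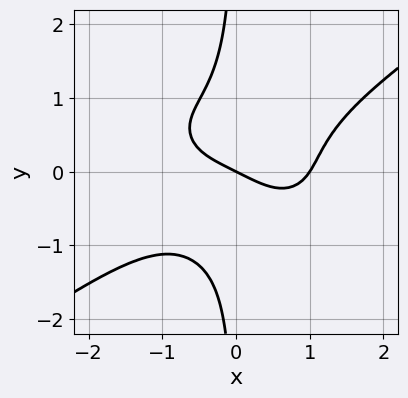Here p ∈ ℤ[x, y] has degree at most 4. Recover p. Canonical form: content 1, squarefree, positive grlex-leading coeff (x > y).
1. Degree: no degree-3 curve has this shape, so deg p = 4.
2. Checking where it meets the axes: it meets the y-axis at y = 0 (among the integer gridlines); among the integer gridlines, it crosses the x-axis at x ∈ {0, 1}.
3. Fitting integer coefficients to these (and the overall shape) gives p.

x^4 - 3*x*y^3 - x - 2*y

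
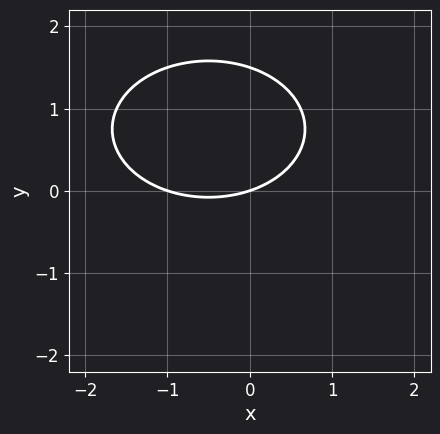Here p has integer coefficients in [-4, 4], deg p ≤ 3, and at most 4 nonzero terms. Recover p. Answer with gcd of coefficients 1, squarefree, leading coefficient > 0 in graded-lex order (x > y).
First, degree: the shape is more complex than any degree-1 curve, so deg p = 2.
Then, reading off the gridlines: among the integer gridlines, it crosses the x-axis at x ∈ {-1, 0}; it crosses the y-axis at the gridline y = 0.
Finally, solving for integer coefficients yields p as stated.

x^2 + 2*y^2 + x - 3*y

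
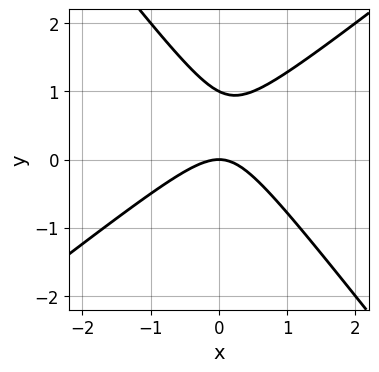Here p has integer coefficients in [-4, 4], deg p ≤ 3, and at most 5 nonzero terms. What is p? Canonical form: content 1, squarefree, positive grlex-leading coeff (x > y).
2*x^2 - x*y - 2*y^2 + 2*y

Degree: no degree-1 curve has this shape, so deg p = 2.
Against the integer gridlines: it meets the x-axis at x = 0 (among the integer gridlines); among the integer gridlines, it crosses the y-axis at y ∈ {0, 1}.
Solving for integer coefficients yields p as stated.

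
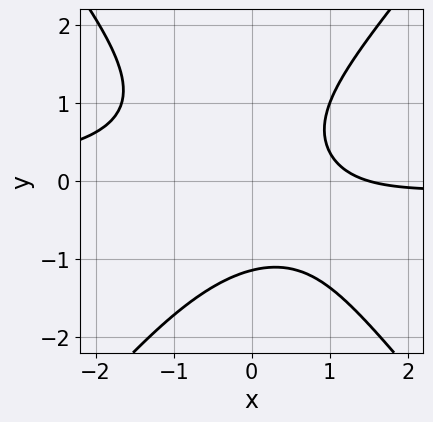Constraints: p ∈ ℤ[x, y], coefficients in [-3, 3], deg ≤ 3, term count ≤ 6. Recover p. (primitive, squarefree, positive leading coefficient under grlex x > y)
3*x^2*y - 2*y^3 + 2*x - 3

Degree: a generic line meets the curve in up to 3 points, so deg p = 3.
Matching integer coefficients to the picture gives p.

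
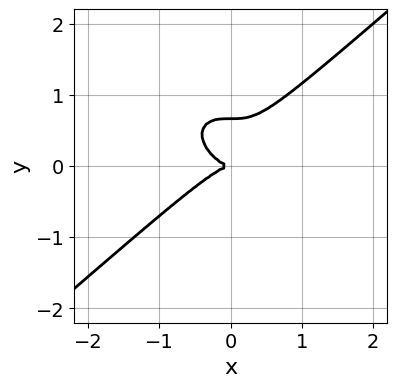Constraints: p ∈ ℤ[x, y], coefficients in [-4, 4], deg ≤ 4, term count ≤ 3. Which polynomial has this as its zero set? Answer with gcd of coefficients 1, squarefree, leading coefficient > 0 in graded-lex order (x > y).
The degree is 3 — the shape is more complex than any degree-2 curve.
Observable constraints: one y-axis crossing is at y = 0; it meets the x-axis at x = 0 (among the integer gridlines).
Assembling these constraints gives the stated polynomial.

2*x^3 - 3*y^3 + 2*y^2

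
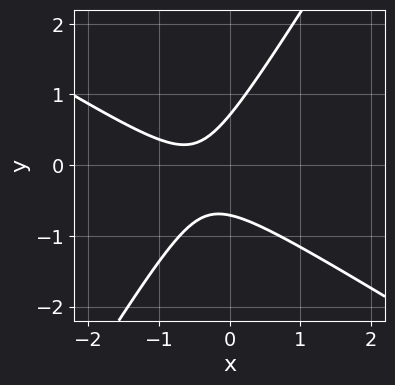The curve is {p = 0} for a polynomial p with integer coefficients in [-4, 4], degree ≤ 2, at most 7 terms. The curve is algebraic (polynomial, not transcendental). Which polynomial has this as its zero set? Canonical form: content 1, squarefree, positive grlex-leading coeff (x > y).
First, deg p = 2. The shape is more complex than any degree-1 curve.
Next, against the integer gridlines: it misses every integer gridline on the x-axis.
Finally, assembling these constraints gives the stated polynomial.

2*x^2 + 2*x*y - 2*y^2 + 2*x + 1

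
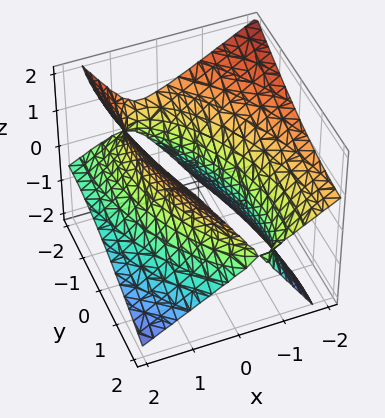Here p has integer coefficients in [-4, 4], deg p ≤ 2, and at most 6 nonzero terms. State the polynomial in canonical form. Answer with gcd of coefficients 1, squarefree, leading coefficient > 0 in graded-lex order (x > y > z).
3*x^2 + 2*x*y + 3*x*z + y^2 - 3*z^2 - 3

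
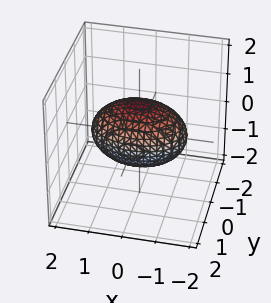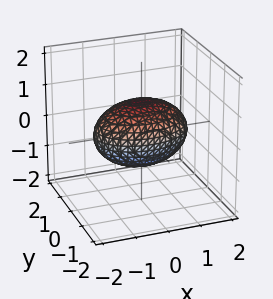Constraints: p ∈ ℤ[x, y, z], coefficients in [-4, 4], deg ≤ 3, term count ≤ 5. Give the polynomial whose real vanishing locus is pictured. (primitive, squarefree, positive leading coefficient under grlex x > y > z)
(a) The degree is 2 — a closed, bounded, convex surface; a quadric.
(b) Symmetries: the z ↦ −z reflection is a symmetry, so z appears only in even powers; it's symmetric under x → −x, forcing even powers of x; the y ↦ −y reflection is a symmetry, so y appears only in even powers.
(c) From the axis intercepts and sections: the z-axis gridline crossings are at z ∈ {-1, 1}; among the integer gridlines, it crosses the y-axis at y ∈ {-1, 1}.
(d) Together with the visible shape, these determine p as stated.

x^2 + 2*y^2 + 2*z^2 - 2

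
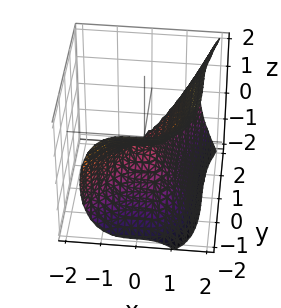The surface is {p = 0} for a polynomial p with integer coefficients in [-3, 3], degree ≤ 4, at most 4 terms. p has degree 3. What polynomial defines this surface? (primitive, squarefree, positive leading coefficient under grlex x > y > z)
deg p = 3. The shape is more complex than any degree-2 surface.
Checking where it meets the axes: one x-axis crossing is at x = 0; it crosses the z-axis at the gridline z = 0.
These observations pin down the coefficients.

3*x^3 - y^3 - 3*z^2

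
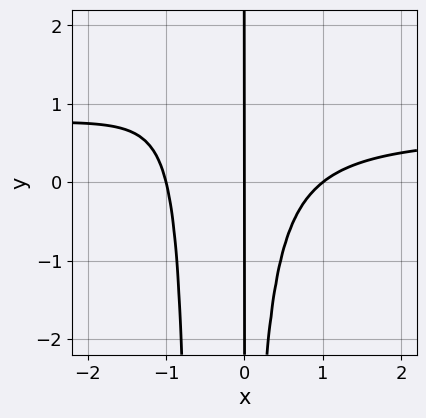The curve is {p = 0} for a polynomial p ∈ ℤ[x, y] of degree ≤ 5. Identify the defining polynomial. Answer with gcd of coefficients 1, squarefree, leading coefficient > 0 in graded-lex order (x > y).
3*x^3*y - 2*x^3 + 2*x^2*y + 2*x

The degree is 4 — the shape is more complex than any degree-3 curve.
Against the integer gridlines: the visible y-axis segment lies entirely on the curve; the x-axis gridline crossings are at x ∈ {-1, 0, 1}.
Fitting integer coefficients to these (and the overall shape) gives p.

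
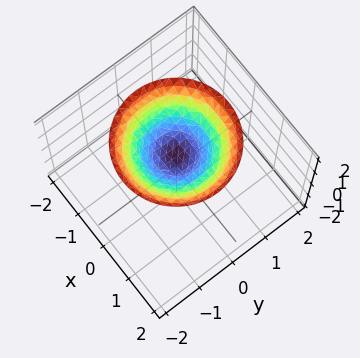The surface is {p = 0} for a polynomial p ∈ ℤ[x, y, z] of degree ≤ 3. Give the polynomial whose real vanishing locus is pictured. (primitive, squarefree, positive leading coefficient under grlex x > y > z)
x^2 + y^2 - 2*z + 2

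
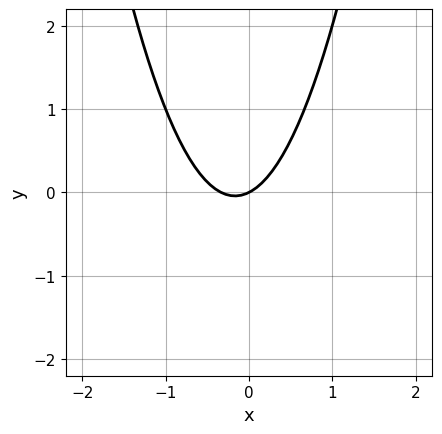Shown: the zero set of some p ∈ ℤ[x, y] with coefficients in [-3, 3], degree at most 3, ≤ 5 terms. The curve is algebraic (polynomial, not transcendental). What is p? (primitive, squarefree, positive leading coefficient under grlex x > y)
1. deg p = 2. The shape is more complex than any degree-1 curve.
2. Checking where it meets the axes: it crosses the x-axis at the gridline x = 0; it crosses the y-axis at the gridline y = 0.
3. Matching integer coefficients to the picture gives p.

3*x^2 + x - 2*y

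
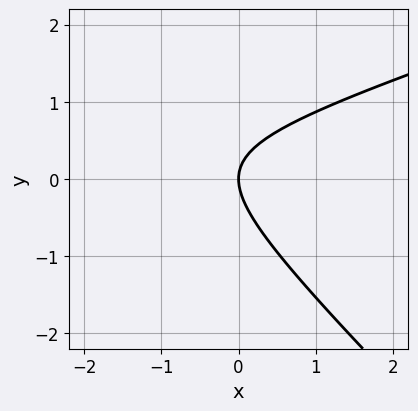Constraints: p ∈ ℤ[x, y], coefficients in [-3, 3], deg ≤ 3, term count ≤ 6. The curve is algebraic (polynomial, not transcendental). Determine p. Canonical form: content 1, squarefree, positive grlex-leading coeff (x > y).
First, the degree is 2 — no degree-1 curve has this shape.
Then, from the axis intercepts and sections: one x-axis crossing is at x = 0; one y-axis crossing is at y = 0.
Finally, these observations pin down the coefficients.

x^2 - 2*x*y - 3*y^2 + 3*x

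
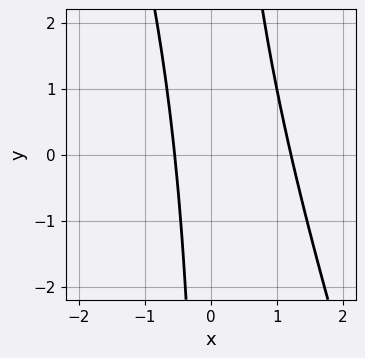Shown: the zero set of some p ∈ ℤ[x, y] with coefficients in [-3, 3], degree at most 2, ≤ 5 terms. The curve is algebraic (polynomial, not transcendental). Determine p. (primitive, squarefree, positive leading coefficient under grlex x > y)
1. The degree is 2 — the shape is more complex than any degree-1 curve.
2. From the axis intercepts and sections: the curve avoids every integer y-axis point in the box.
3. Together with the visible shape, these determine p as stated.

3*x^2 + x*y - 2*x - 2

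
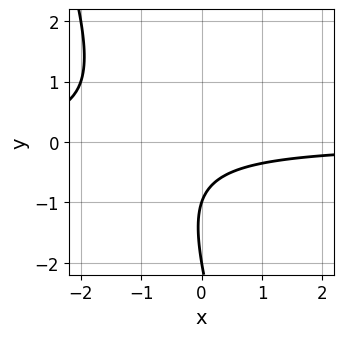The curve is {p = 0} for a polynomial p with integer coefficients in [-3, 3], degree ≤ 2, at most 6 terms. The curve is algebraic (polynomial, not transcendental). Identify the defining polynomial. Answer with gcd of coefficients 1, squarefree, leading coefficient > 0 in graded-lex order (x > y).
3*x*y + y^2 + 3*y + 2

First, deg p = 2. A generic line meets the curve in up to 2 points.
Then, reading off the gridlines: the curve avoids every integer x-axis point in the box; the y-axis gridline crossings are at y ∈ {-2, -1}.
Finally, solving for integer coefficients yields p as stated.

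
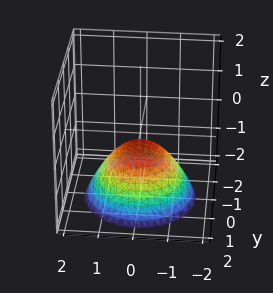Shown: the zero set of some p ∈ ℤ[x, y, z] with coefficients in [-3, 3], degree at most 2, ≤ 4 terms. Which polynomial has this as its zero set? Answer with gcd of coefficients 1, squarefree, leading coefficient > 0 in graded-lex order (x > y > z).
1. Degree: a generic line meets the surface in up to 2 points, so deg p = 2.
2. Symmetries: every cross-section ⟂ z is a circle, so x, y appear only via x² + y².
3. From the axis intercepts and sections: no y-intercept at any integer in the box; a circular section at z = -2 has radius between 1 and 2; the surface avoids every integer x-axis point in the box.
4. Together with the visible shape, these determine p as stated.

2*x^2 + 2*y^2 + 3*z + 1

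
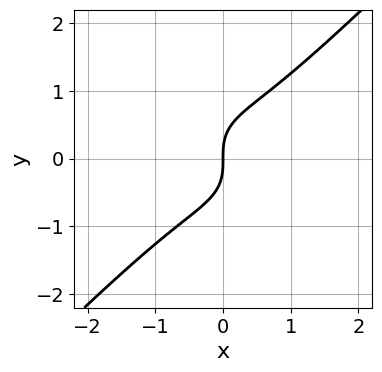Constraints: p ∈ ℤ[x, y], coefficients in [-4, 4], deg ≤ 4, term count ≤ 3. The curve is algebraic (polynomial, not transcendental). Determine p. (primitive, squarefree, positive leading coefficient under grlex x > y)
deg p = 3. A generic line meets the curve in up to 3 points.
Checking where it meets the axes: it meets the y-axis at y = 0 (among the integer gridlines); one x-axis crossing is at x = 0.
Putting this together gives p.

x^3 - y^3 + x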